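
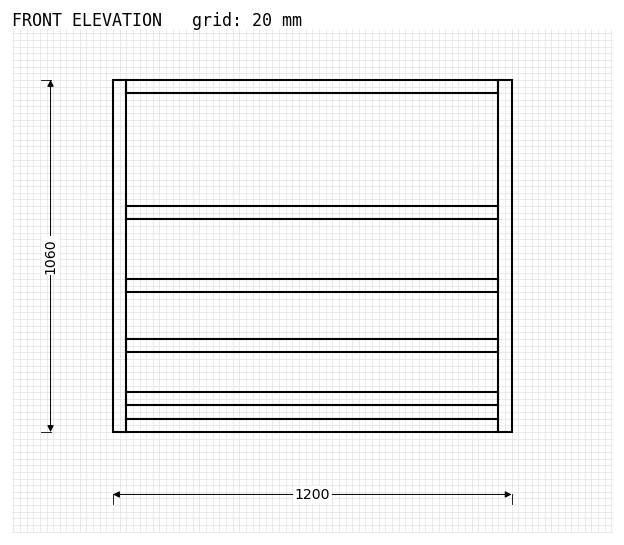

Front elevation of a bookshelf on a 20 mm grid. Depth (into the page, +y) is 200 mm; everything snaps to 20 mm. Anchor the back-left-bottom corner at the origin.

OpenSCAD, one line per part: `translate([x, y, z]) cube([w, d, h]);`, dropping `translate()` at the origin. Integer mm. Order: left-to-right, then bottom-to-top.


cube([40, 200, 1060]);
translate([40, 0, 0]) cube([1120, 200, 40]);
translate([40, 0, 80]) cube([1120, 200, 40]);
translate([40, 0, 240]) cube([1120, 200, 40]);
translate([40, 0, 420]) cube([1120, 200, 40]);
translate([40, 0, 640]) cube([1120, 200, 40]);
translate([40, 0, 1020]) cube([1120, 200, 40]);
translate([1160, 0, 0]) cube([40, 200, 1060]);


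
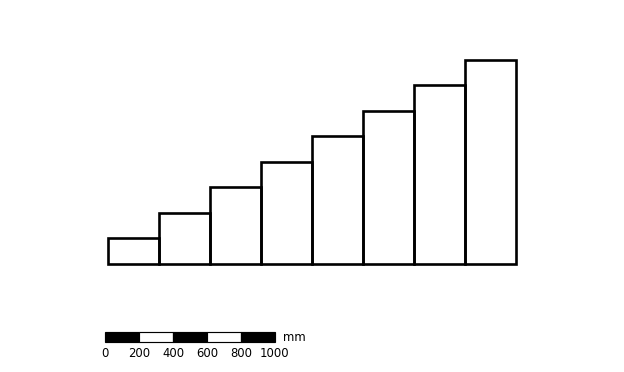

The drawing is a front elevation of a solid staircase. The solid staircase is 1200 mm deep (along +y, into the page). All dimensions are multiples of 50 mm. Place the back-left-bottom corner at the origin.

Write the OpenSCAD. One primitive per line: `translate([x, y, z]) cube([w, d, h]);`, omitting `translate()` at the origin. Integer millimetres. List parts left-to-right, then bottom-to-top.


cube([300, 1200, 150]);
translate([300, 0, 0]) cube([300, 1200, 300]);
translate([600, 0, 0]) cube([300, 1200, 450]);
translate([900, 0, 0]) cube([300, 1200, 600]);
translate([1200, 0, 0]) cube([300, 1200, 750]);
translate([1500, 0, 0]) cube([300, 1200, 900]);
translate([1800, 0, 0]) cube([300, 1200, 1050]);
translate([2100, 0, 0]) cube([300, 1200, 1200]);


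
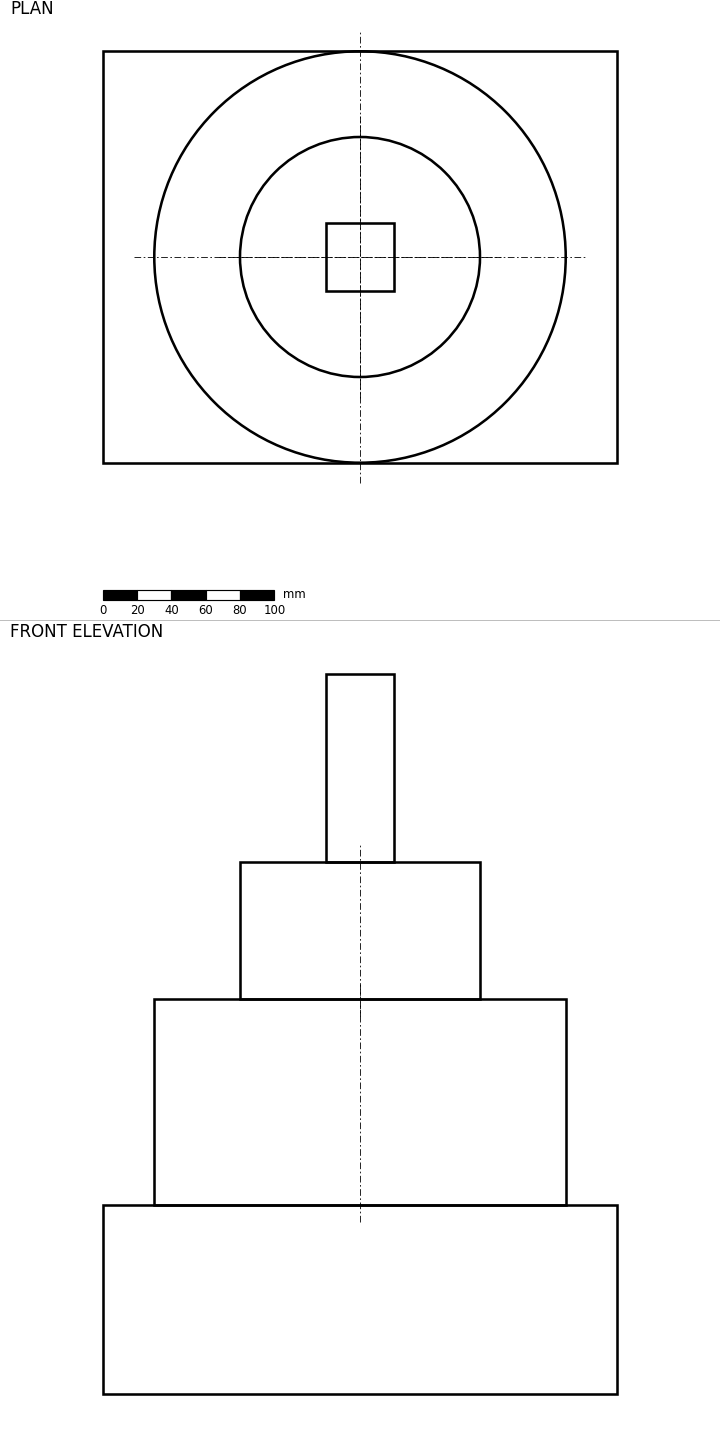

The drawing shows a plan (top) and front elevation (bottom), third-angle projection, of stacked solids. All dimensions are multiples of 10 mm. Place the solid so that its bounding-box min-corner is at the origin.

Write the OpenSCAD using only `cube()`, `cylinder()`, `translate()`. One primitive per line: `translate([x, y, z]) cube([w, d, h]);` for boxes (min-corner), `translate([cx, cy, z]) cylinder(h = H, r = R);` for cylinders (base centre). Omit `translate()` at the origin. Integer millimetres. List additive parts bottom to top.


cube([300, 240, 110]);
translate([150, 120, 110]) cylinder(h = 120, r = 120);
translate([150, 120, 230]) cylinder(h = 80, r = 70);
translate([130, 100, 310]) cube([40, 40, 110]);


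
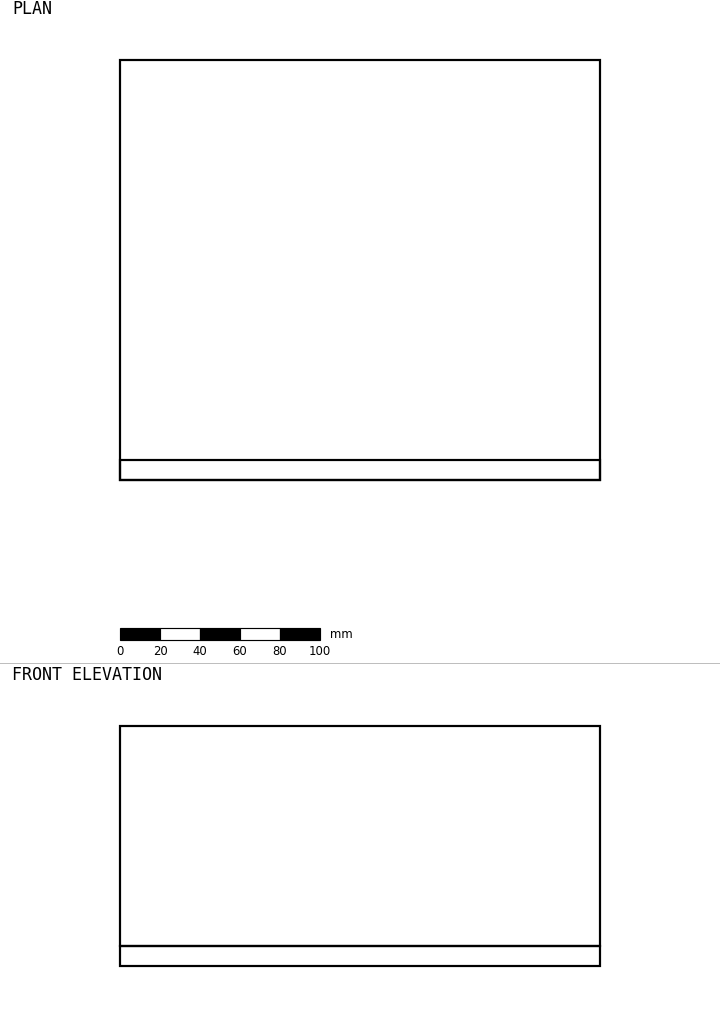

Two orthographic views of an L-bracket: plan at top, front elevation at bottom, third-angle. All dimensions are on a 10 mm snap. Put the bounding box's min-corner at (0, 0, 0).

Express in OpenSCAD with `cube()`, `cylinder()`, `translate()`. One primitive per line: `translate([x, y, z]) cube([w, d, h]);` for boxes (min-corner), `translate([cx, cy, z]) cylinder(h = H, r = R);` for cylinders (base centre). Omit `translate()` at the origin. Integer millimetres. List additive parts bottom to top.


cube([240, 210, 10]);
translate([0, 0, 10]) cube([240, 10, 110]);


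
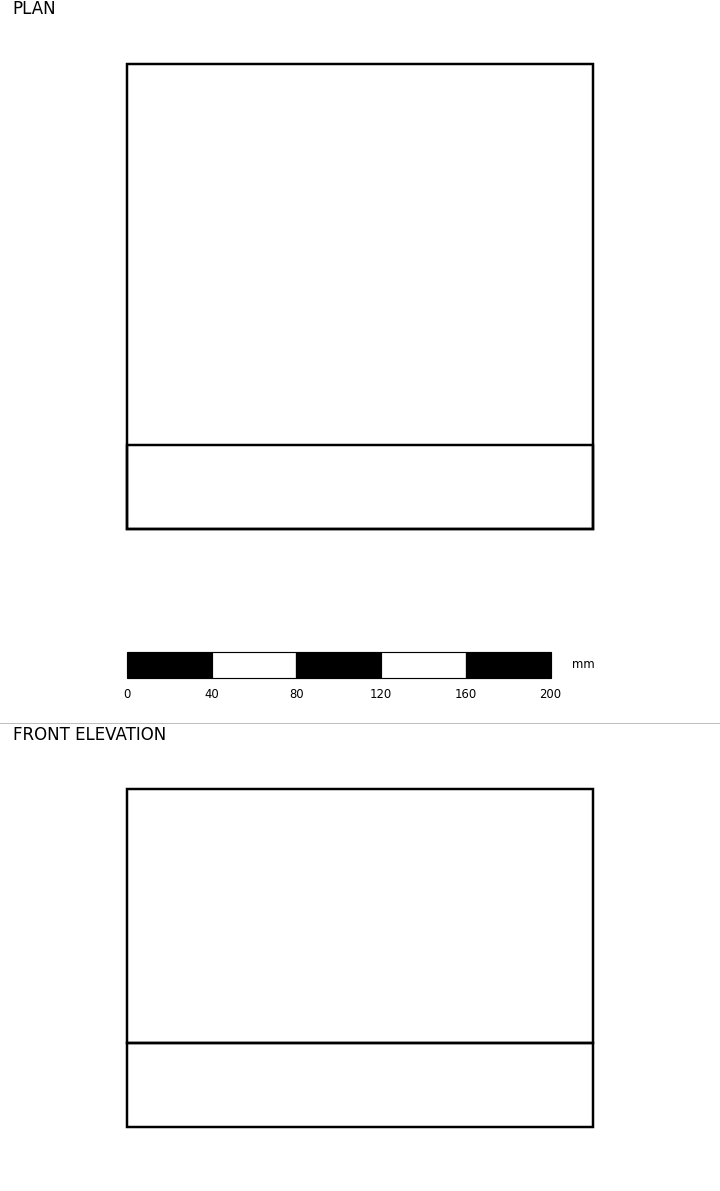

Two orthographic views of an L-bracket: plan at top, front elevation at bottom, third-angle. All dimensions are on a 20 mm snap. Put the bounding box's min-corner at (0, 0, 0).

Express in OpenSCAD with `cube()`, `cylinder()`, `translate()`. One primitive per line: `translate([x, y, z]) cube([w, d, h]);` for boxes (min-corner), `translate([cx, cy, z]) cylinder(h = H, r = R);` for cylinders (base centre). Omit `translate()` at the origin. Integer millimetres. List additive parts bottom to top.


cube([220, 220, 40]);
translate([0, 0, 40]) cube([220, 40, 120]);


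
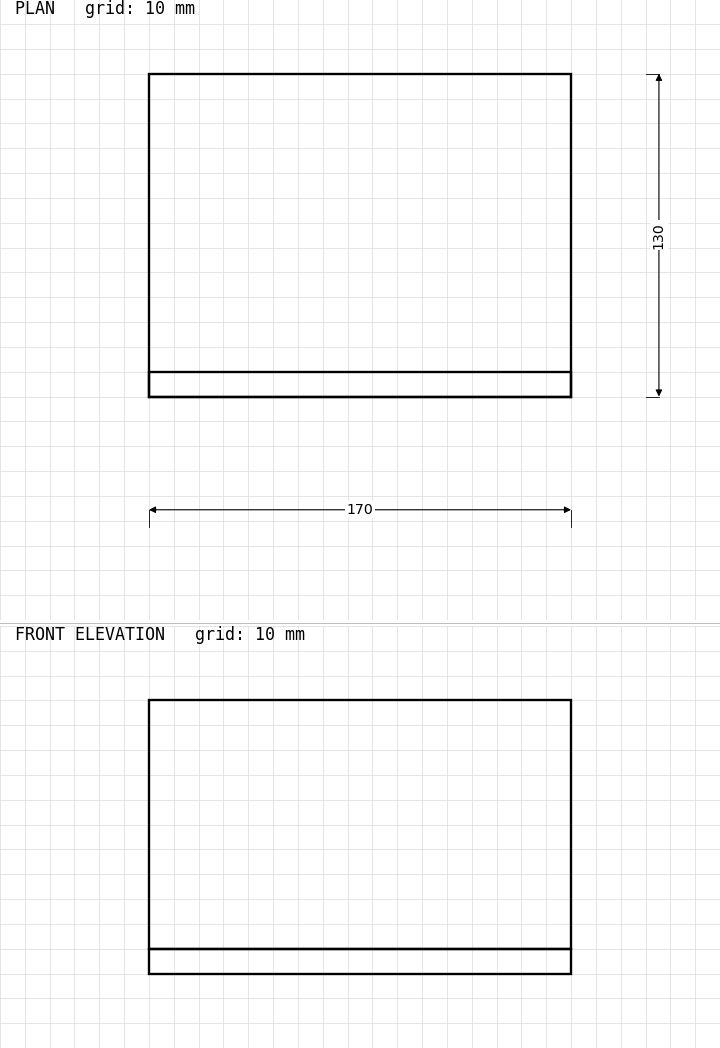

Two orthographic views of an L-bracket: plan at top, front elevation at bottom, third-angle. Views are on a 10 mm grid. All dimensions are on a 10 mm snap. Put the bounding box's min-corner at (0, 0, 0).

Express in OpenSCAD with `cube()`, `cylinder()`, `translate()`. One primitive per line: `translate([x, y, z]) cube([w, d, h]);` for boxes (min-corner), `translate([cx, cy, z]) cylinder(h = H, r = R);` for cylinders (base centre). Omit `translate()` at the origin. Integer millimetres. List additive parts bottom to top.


cube([170, 130, 10]);
translate([0, 0, 10]) cube([170, 10, 100]);


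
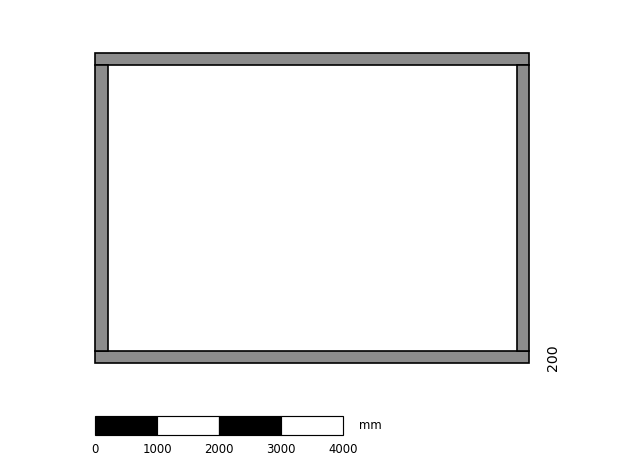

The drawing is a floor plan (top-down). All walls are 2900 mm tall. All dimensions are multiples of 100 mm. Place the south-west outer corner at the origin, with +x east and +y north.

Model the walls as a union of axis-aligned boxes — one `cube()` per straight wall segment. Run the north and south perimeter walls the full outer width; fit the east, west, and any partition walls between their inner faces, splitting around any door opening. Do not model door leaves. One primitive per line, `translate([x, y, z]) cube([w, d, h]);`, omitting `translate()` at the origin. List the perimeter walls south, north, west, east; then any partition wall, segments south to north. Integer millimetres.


cube([7000, 200, 2900]);
translate([0, 4800, 0]) cube([7000, 200, 2900]);
translate([0, 200, 0]) cube([200, 4600, 2900]);
translate([6800, 200, 0]) cube([200, 4600, 2900]);


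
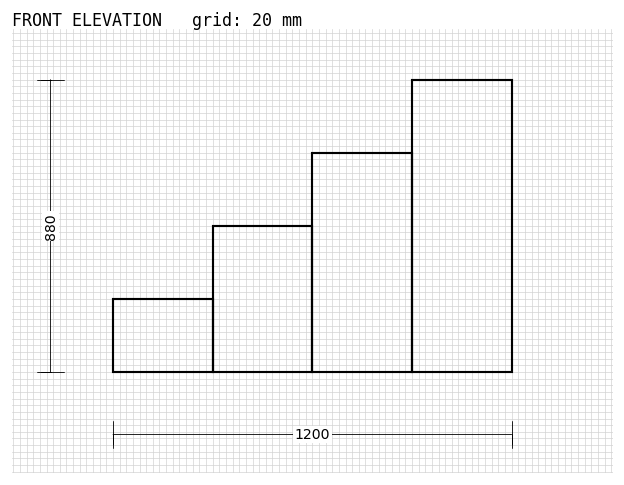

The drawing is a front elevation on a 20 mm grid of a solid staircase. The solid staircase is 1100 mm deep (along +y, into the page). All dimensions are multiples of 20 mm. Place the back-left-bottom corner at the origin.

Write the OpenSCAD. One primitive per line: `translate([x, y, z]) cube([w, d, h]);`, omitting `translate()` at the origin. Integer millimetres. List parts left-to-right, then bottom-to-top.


cube([300, 1100, 220]);
translate([300, 0, 0]) cube([300, 1100, 440]);
translate([600, 0, 0]) cube([300, 1100, 660]);
translate([900, 0, 0]) cube([300, 1100, 880]);


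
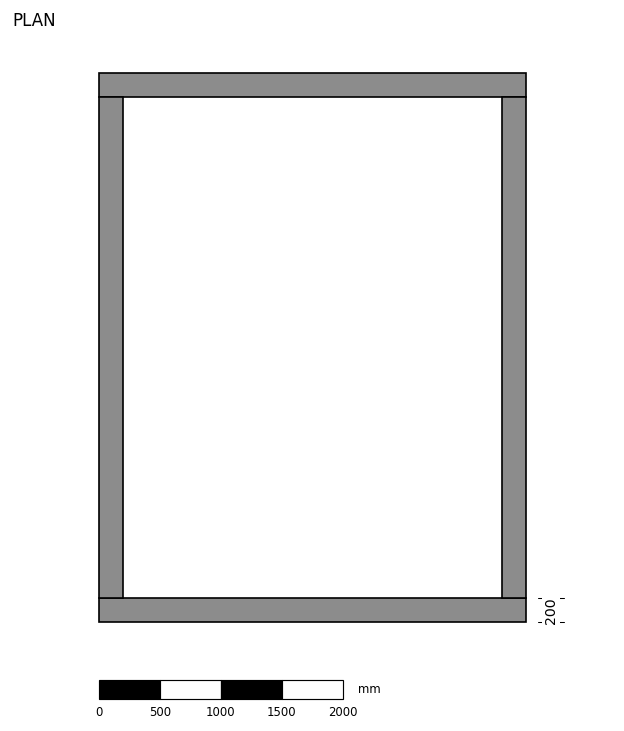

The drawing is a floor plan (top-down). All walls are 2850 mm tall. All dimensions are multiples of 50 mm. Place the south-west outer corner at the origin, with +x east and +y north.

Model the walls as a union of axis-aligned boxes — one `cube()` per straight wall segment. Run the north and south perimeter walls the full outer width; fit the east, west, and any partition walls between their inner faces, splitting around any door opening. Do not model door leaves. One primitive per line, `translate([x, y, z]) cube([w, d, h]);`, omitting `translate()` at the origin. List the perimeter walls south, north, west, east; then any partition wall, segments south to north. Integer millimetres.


cube([3500, 200, 2850]);
translate([0, 4300, 0]) cube([3500, 200, 2850]);
translate([0, 200, 0]) cube([200, 4100, 2850]);
translate([3300, 200, 0]) cube([200, 4100, 2850]);


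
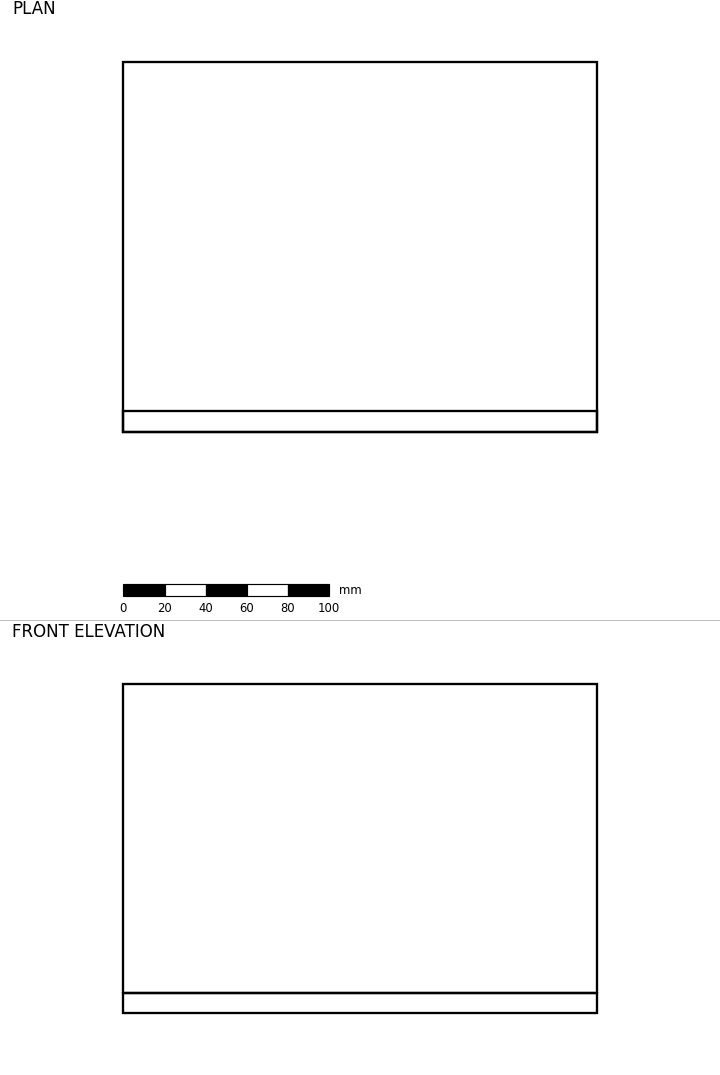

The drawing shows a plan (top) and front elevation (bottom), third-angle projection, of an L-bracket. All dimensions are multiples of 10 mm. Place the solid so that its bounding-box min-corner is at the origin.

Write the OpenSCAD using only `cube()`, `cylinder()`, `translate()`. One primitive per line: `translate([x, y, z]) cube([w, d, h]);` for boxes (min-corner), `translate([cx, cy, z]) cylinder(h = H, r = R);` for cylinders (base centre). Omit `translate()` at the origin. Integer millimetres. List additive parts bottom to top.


cube([230, 180, 10]);
translate([0, 0, 10]) cube([230, 10, 150]);


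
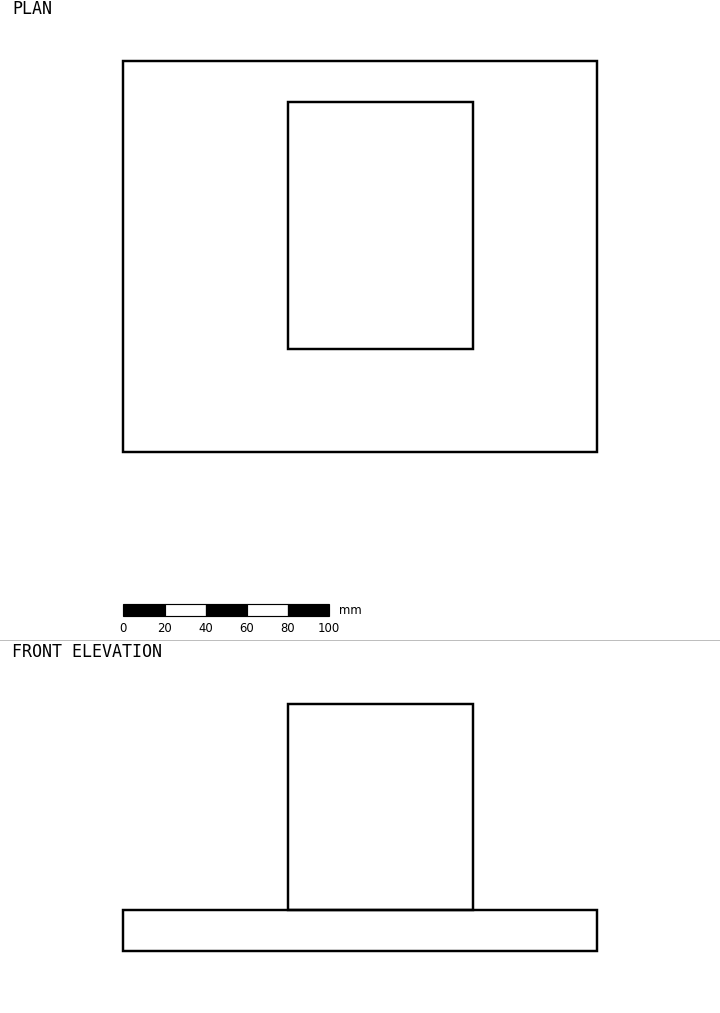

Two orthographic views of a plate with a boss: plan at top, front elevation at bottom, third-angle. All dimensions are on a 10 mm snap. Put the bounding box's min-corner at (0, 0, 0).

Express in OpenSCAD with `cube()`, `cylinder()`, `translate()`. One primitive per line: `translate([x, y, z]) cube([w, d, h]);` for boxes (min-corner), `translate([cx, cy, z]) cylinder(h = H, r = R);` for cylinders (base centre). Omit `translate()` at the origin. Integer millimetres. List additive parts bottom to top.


cube([230, 190, 20]);
translate([80, 50, 20]) cube([90, 120, 100]);


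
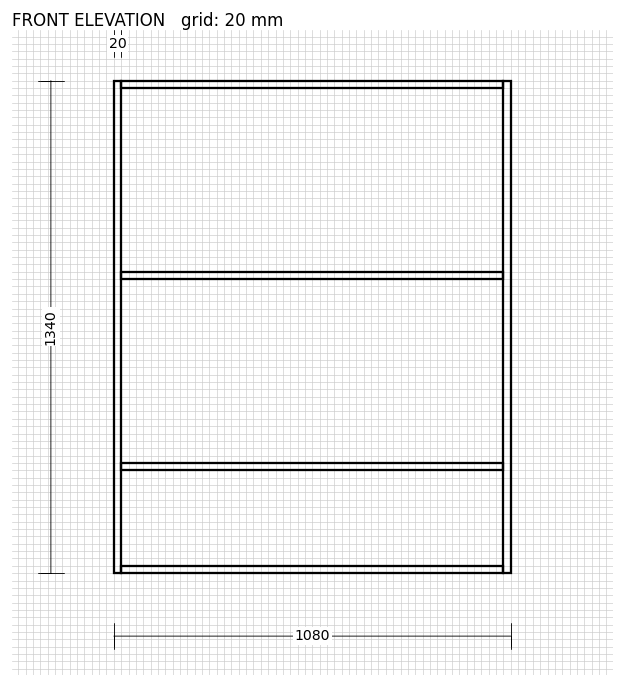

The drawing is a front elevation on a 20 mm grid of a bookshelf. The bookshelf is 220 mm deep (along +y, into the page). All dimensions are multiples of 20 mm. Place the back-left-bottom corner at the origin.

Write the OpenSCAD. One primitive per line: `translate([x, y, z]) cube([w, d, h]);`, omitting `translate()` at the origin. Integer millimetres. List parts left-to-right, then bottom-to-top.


cube([20, 220, 1340]);
translate([20, 0, 0]) cube([1040, 220, 20]);
translate([20, 0, 280]) cube([1040, 220, 20]);
translate([20, 0, 800]) cube([1040, 220, 20]);
translate([20, 0, 1320]) cube([1040, 220, 20]);
translate([1060, 0, 0]) cube([20, 220, 1340]);


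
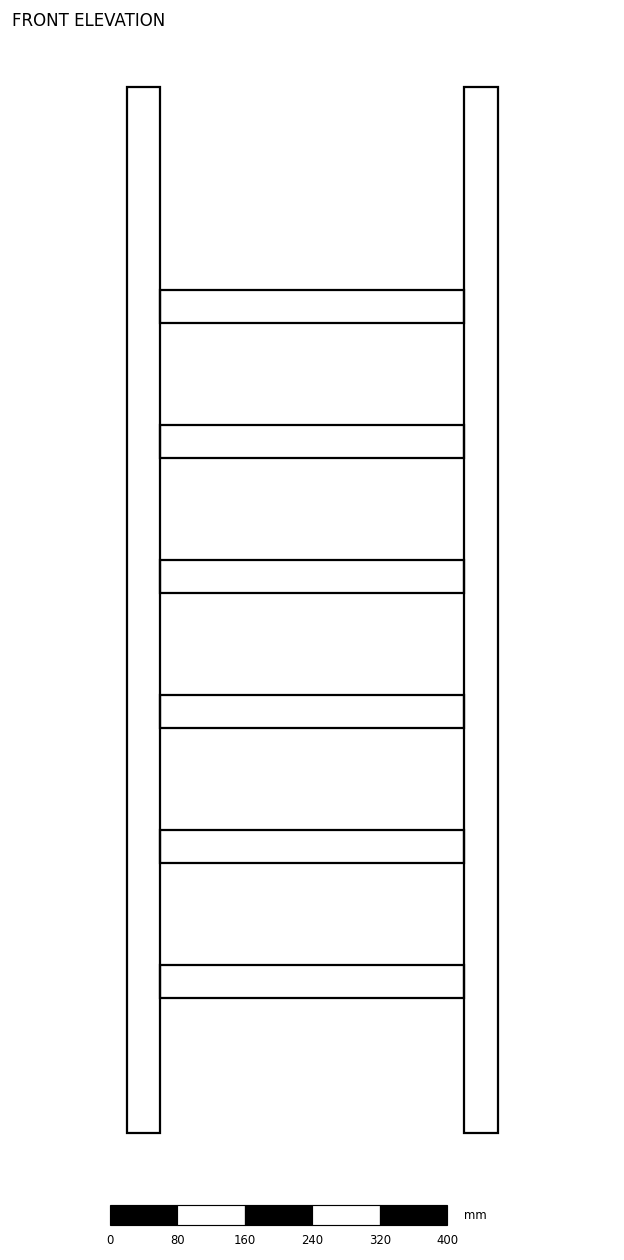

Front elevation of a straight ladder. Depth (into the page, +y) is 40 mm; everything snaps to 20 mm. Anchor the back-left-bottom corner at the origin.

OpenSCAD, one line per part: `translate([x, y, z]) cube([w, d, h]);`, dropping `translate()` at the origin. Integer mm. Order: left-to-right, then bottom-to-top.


cube([40, 40, 1240]);
translate([40, 0, 160]) cube([360, 40, 40]);
translate([40, 0, 320]) cube([360, 40, 40]);
translate([40, 0, 480]) cube([360, 40, 40]);
translate([40, 0, 640]) cube([360, 40, 40]);
translate([40, 0, 800]) cube([360, 40, 40]);
translate([40, 0, 960]) cube([360, 40, 40]);
translate([400, 0, 0]) cube([40, 40, 1240]);


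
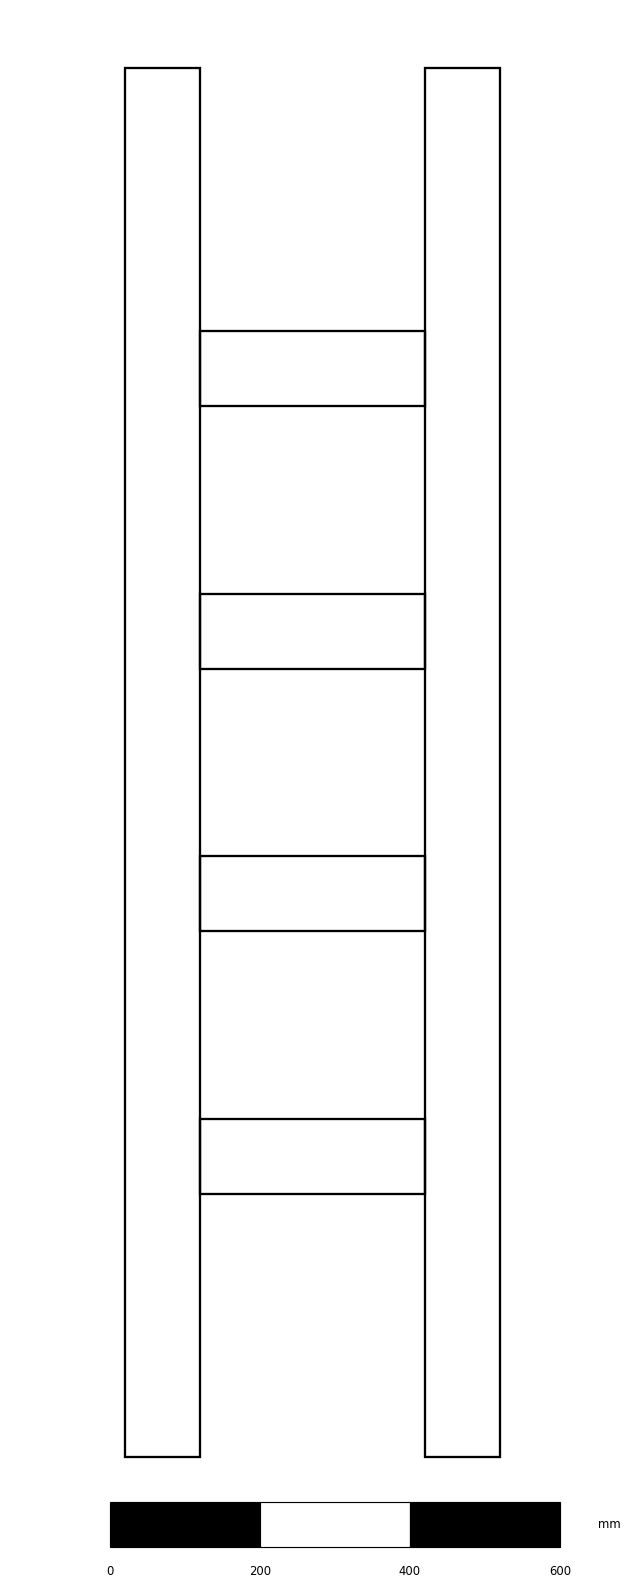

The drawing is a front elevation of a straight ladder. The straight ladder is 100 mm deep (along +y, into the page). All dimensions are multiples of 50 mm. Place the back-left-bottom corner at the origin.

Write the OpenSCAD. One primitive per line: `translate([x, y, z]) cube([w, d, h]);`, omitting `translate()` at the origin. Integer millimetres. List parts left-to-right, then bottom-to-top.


cube([100, 100, 1850]);
translate([100, 0, 350]) cube([300, 100, 100]);
translate([100, 0, 700]) cube([300, 100, 100]);
translate([100, 0, 1050]) cube([300, 100, 100]);
translate([100, 0, 1400]) cube([300, 100, 100]);
translate([400, 0, 0]) cube([100, 100, 1850]);


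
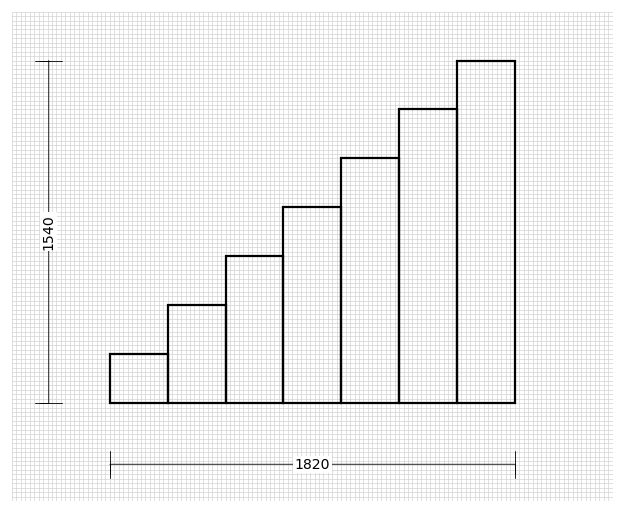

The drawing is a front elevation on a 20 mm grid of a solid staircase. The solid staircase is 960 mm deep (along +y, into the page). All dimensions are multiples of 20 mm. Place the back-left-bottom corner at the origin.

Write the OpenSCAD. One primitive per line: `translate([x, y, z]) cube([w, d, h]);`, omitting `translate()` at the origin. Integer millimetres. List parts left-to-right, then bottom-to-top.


cube([260, 960, 220]);
translate([260, 0, 0]) cube([260, 960, 440]);
translate([520, 0, 0]) cube([260, 960, 660]);
translate([780, 0, 0]) cube([260, 960, 880]);
translate([1040, 0, 0]) cube([260, 960, 1100]);
translate([1300, 0, 0]) cube([260, 960, 1320]);
translate([1560, 0, 0]) cube([260, 960, 1540]);


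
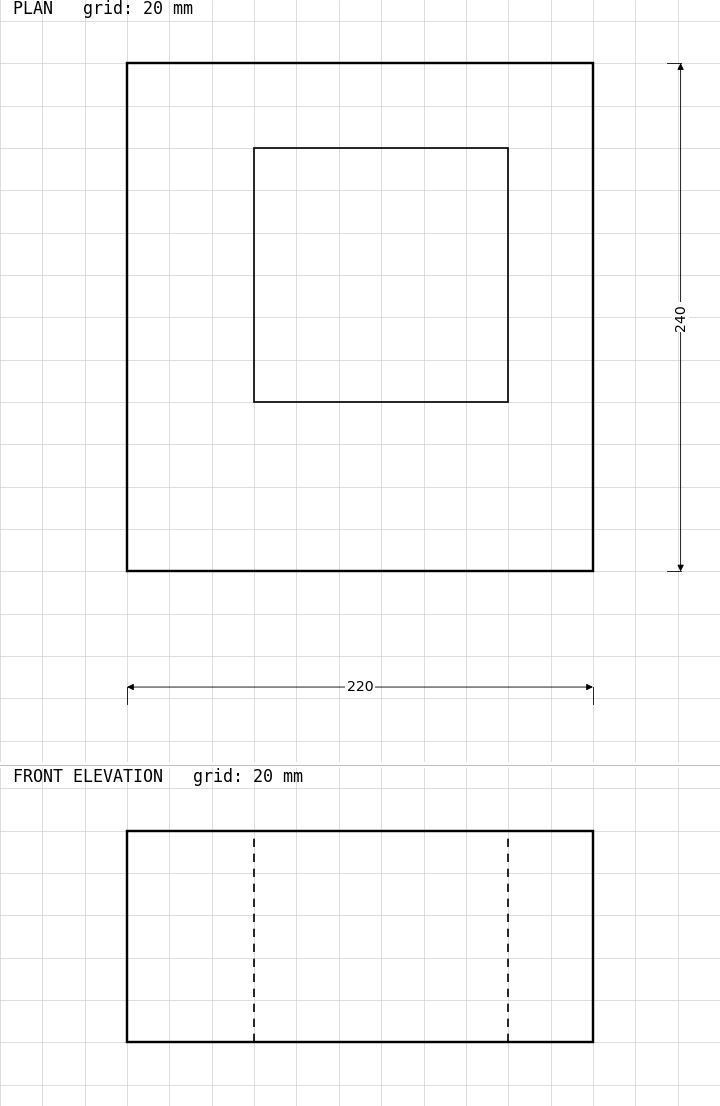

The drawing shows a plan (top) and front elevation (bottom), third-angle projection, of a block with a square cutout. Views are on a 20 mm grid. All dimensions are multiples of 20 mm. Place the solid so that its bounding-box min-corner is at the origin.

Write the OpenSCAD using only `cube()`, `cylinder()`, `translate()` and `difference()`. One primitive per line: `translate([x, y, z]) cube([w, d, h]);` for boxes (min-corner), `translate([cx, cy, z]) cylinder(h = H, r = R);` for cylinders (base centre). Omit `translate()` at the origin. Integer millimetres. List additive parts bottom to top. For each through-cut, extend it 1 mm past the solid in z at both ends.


difference() {
  cube([220, 240, 100]);
  translate([60, 80, -1]) cube([120, 120, 102]);
}


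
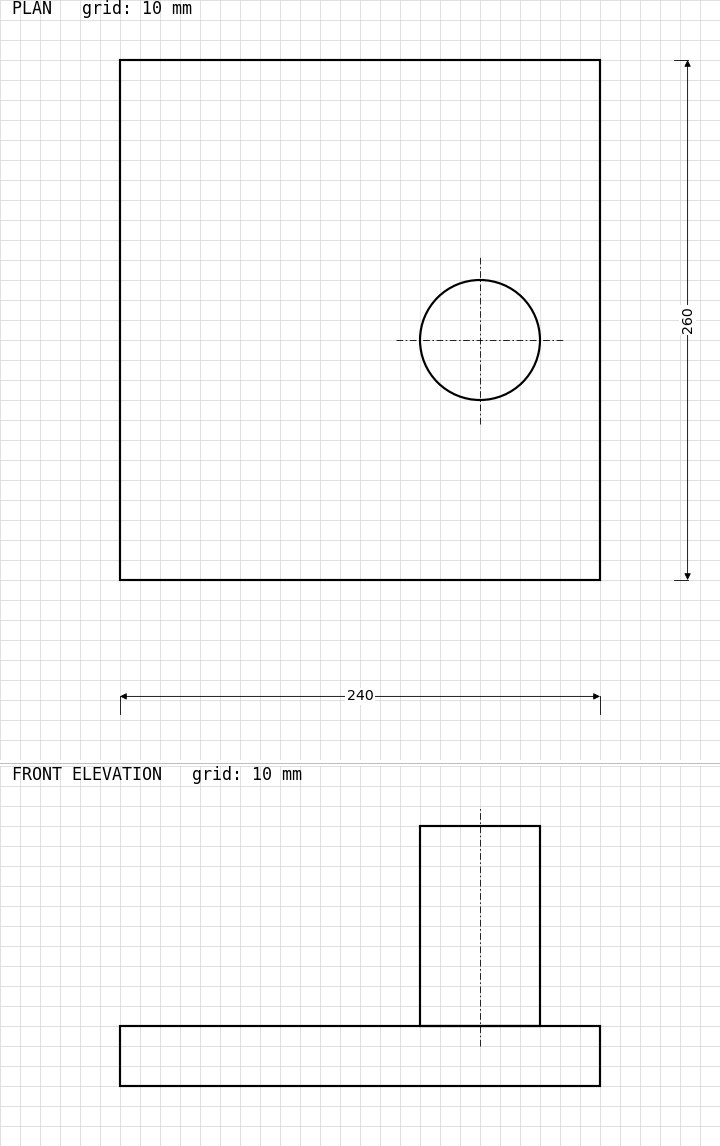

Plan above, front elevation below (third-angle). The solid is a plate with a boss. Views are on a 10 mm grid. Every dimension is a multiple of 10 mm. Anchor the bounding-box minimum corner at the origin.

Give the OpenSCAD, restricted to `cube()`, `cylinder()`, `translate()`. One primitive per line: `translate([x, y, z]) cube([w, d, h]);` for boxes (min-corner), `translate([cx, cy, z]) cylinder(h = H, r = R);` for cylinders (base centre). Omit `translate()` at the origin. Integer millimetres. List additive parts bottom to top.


cube([240, 260, 30]);
translate([180, 120, 30]) cylinder(h = 100, r = 30);


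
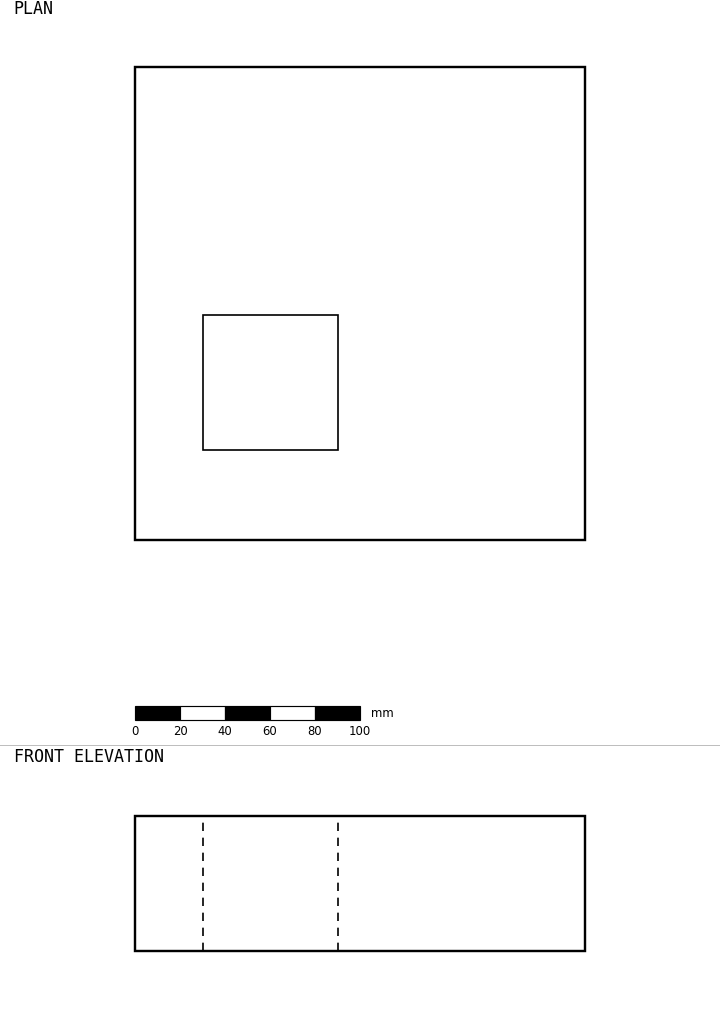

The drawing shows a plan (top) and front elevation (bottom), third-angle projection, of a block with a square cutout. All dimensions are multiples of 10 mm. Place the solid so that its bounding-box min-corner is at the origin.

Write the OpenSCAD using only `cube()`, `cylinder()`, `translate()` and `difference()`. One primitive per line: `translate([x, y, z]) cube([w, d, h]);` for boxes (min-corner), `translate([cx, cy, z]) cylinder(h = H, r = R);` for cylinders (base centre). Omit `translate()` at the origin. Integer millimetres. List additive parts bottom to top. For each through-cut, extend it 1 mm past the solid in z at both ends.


difference() {
  cube([200, 210, 60]);
  translate([30, 40, -1]) cube([60, 60, 62]);
}


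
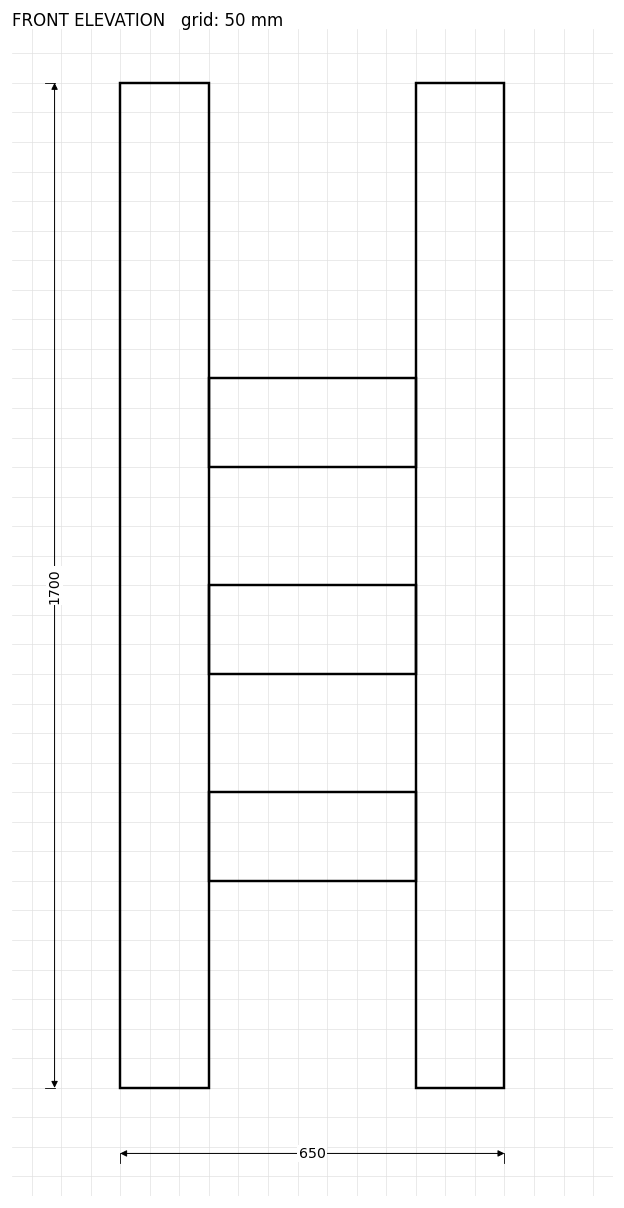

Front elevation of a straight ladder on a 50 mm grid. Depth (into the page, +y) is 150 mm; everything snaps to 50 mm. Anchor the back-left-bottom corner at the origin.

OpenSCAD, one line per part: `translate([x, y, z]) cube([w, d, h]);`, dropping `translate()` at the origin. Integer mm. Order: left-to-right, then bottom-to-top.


cube([150, 150, 1700]);
translate([150, 0, 350]) cube([350, 150, 150]);
translate([150, 0, 700]) cube([350, 150, 150]);
translate([150, 0, 1050]) cube([350, 150, 150]);
translate([500, 0, 0]) cube([150, 150, 1700]);


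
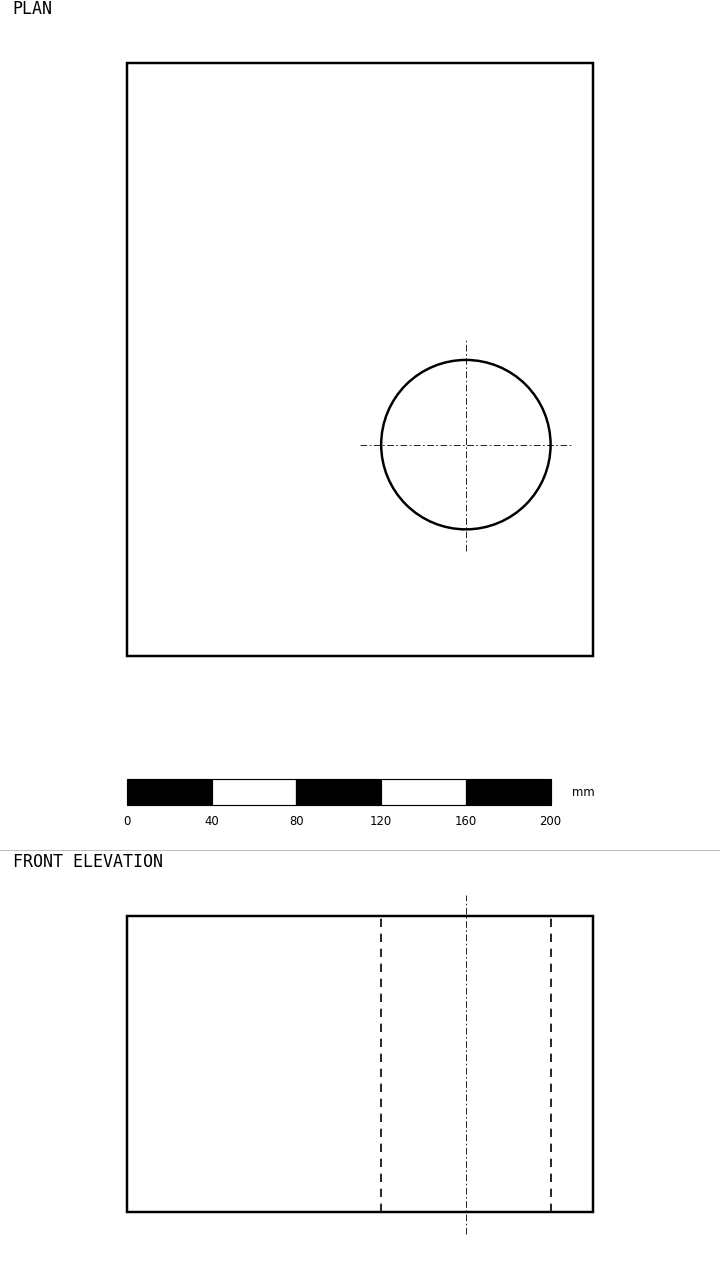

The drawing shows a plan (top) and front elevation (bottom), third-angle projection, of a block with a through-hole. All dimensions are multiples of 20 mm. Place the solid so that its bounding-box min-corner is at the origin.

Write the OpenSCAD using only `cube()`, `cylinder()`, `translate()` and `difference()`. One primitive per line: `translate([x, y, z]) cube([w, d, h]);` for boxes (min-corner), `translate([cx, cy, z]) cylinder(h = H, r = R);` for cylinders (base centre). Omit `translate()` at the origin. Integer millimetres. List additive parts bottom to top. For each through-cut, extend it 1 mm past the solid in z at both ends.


difference() {
  cube([220, 280, 140]);
  translate([160, 100, -1]) cylinder(h = 142, r = 40);
}


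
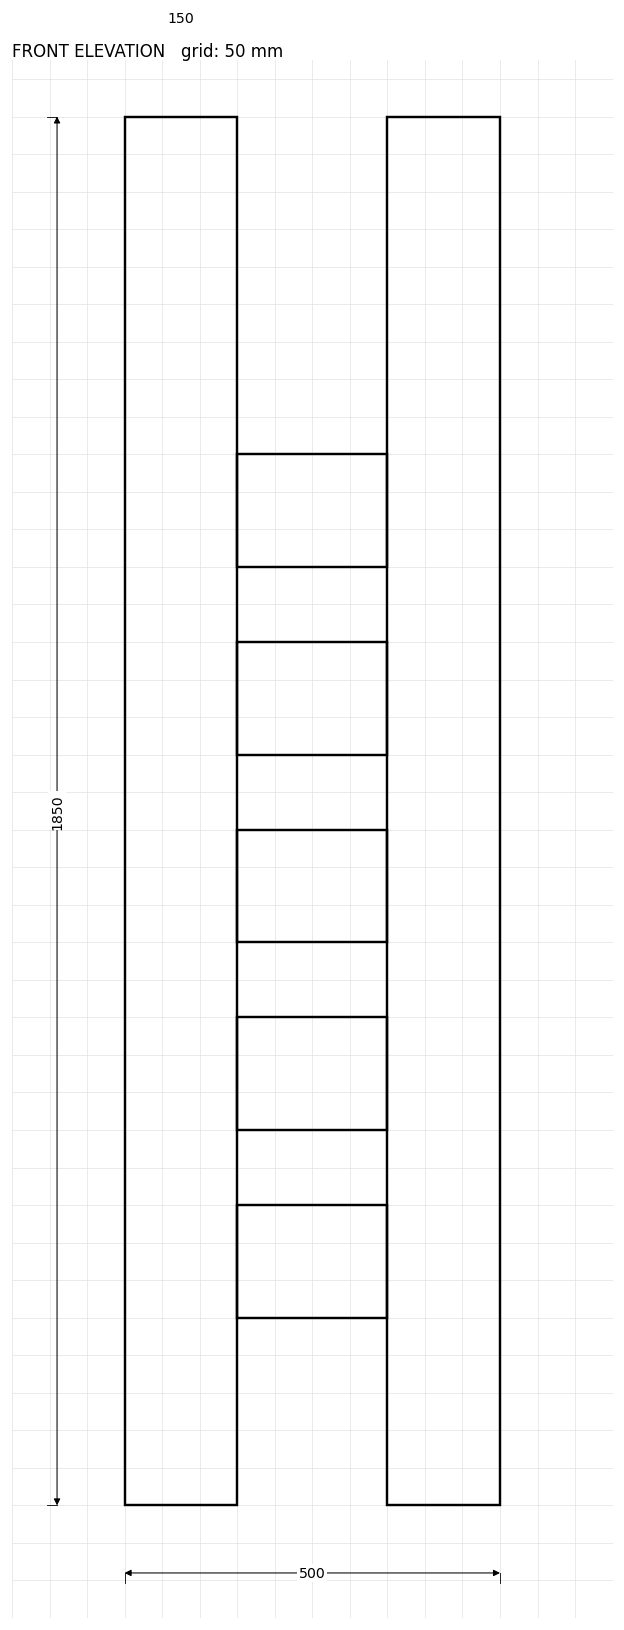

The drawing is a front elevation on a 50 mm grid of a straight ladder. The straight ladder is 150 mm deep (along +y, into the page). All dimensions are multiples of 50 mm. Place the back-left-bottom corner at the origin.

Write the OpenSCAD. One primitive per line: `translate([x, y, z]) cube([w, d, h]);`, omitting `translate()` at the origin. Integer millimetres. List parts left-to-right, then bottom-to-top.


cube([150, 150, 1850]);
translate([150, 0, 250]) cube([200, 150, 150]);
translate([150, 0, 500]) cube([200, 150, 150]);
translate([150, 0, 750]) cube([200, 150, 150]);
translate([150, 0, 1000]) cube([200, 150, 150]);
translate([150, 0, 1250]) cube([200, 150, 150]);
translate([350, 0, 0]) cube([150, 150, 1850]);


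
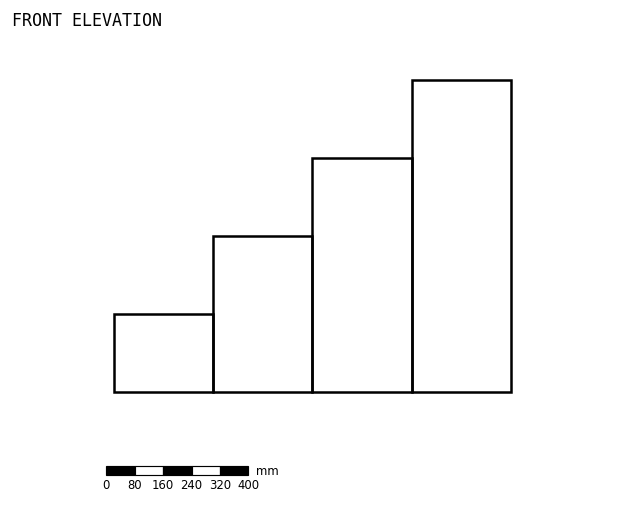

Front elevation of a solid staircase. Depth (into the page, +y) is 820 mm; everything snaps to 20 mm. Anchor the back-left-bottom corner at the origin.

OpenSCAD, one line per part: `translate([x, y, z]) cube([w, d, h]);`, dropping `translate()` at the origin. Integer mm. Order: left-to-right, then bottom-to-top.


cube([280, 820, 220]);
translate([280, 0, 0]) cube([280, 820, 440]);
translate([560, 0, 0]) cube([280, 820, 660]);
translate([840, 0, 0]) cube([280, 820, 880]);


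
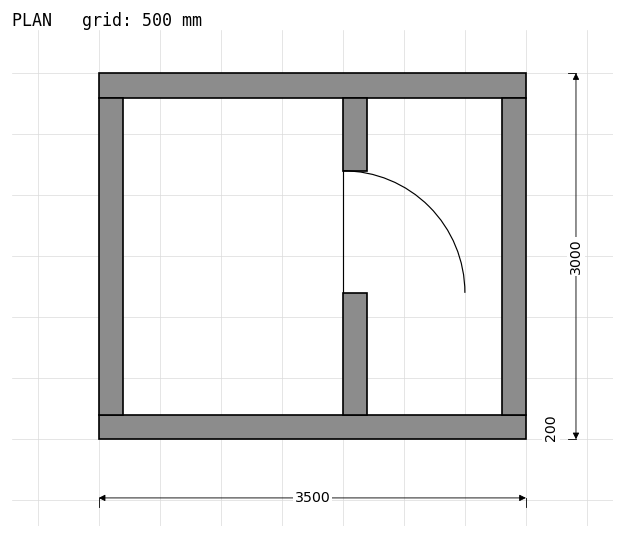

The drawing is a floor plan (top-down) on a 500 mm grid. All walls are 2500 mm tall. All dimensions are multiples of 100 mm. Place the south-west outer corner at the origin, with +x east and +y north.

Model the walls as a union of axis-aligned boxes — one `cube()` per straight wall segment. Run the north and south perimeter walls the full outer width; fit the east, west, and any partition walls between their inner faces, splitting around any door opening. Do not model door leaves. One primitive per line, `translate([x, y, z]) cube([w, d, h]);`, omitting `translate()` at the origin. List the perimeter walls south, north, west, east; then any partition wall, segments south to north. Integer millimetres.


cube([3500, 200, 2500]);
translate([0, 2800, 0]) cube([3500, 200, 2500]);
translate([0, 200, 0]) cube([200, 2600, 2500]);
translate([3300, 200, 0]) cube([200, 2600, 2500]);
translate([2000, 200, 0]) cube([200, 1000, 2500]);
translate([2000, 2200, 0]) cube([200, 600, 2500]);


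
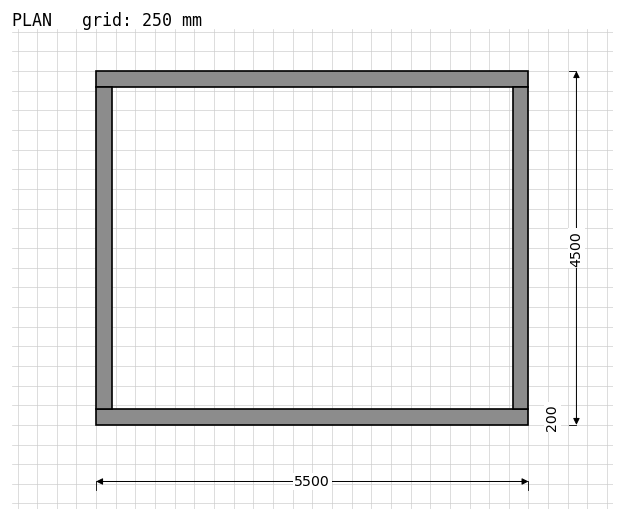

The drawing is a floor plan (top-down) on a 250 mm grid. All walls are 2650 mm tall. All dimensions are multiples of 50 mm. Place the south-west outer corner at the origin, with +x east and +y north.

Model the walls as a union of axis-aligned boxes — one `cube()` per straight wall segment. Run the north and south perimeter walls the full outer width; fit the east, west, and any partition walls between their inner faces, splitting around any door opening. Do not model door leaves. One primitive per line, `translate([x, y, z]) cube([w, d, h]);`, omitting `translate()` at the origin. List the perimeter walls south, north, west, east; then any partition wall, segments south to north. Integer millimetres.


cube([5500, 200, 2650]);
translate([0, 4300, 0]) cube([5500, 200, 2650]);
translate([0, 200, 0]) cube([200, 4100, 2650]);
translate([5300, 200, 0]) cube([200, 4100, 2650]);


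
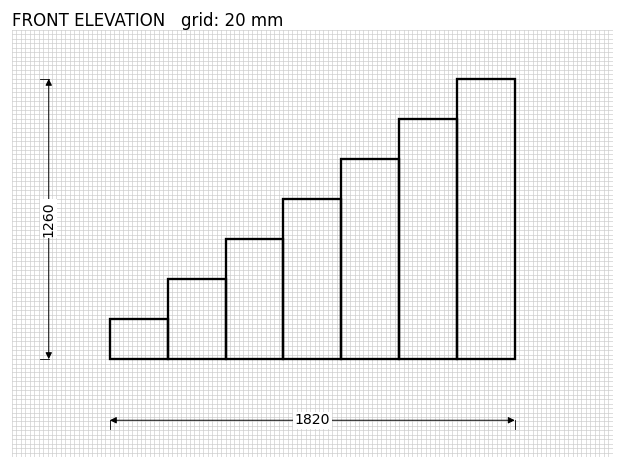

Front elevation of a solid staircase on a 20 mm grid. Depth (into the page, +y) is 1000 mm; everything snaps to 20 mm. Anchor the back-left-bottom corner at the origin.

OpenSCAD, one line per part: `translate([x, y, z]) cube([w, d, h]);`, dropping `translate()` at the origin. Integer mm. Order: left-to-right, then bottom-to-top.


cube([260, 1000, 180]);
translate([260, 0, 0]) cube([260, 1000, 360]);
translate([520, 0, 0]) cube([260, 1000, 540]);
translate([780, 0, 0]) cube([260, 1000, 720]);
translate([1040, 0, 0]) cube([260, 1000, 900]);
translate([1300, 0, 0]) cube([260, 1000, 1080]);
translate([1560, 0, 0]) cube([260, 1000, 1260]);


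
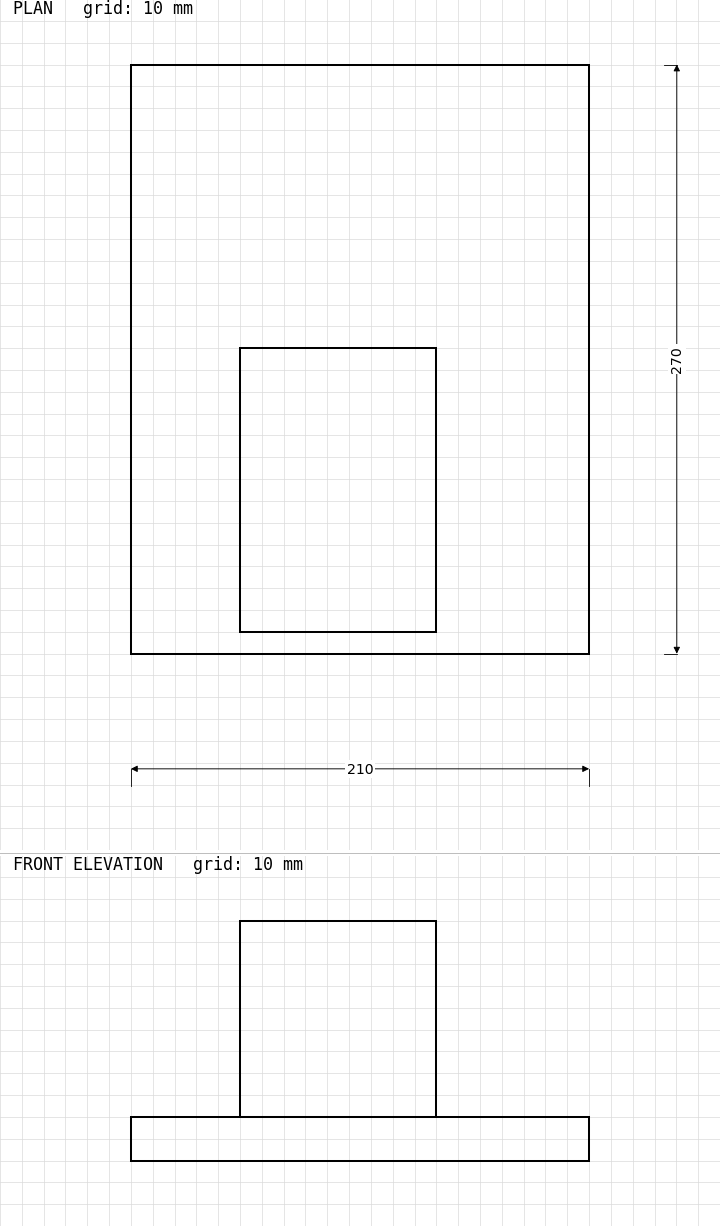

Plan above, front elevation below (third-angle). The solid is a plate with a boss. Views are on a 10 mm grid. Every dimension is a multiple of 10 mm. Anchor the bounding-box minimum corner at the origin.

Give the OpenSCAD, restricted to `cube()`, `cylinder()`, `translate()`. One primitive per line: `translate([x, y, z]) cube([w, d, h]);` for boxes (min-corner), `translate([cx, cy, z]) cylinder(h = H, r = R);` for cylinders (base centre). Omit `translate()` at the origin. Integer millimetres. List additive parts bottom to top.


cube([210, 270, 20]);
translate([50, 10, 20]) cube([90, 130, 90]);


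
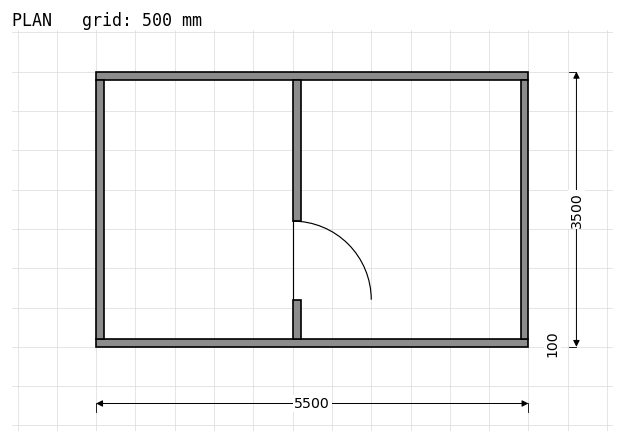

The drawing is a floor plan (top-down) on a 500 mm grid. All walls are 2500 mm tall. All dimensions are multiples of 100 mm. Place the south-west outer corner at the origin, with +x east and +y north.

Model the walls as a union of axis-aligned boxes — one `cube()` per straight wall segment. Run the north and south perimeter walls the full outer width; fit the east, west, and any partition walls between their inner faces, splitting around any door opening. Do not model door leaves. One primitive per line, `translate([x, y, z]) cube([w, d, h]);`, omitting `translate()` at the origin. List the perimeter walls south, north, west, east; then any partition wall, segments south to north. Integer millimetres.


cube([5500, 100, 2500]);
translate([0, 3400, 0]) cube([5500, 100, 2500]);
translate([0, 100, 0]) cube([100, 3300, 2500]);
translate([5400, 100, 0]) cube([100, 3300, 2500]);
translate([2500, 100, 0]) cube([100, 500, 2500]);
translate([2500, 1600, 0]) cube([100, 1800, 2500]);


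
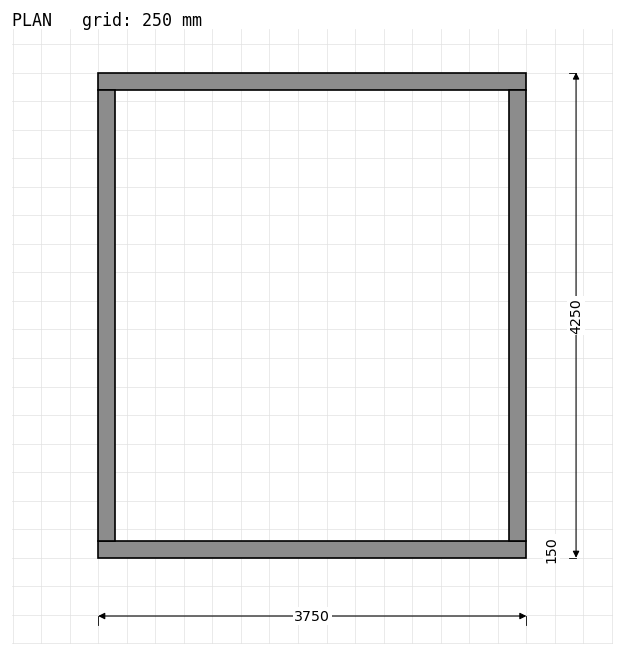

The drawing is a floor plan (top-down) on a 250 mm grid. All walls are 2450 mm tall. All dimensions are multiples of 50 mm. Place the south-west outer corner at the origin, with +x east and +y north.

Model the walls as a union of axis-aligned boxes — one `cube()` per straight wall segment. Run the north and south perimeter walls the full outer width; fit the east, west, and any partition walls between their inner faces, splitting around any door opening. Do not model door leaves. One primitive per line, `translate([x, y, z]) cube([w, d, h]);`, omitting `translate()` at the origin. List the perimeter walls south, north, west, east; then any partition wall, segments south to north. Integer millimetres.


cube([3750, 150, 2450]);
translate([0, 4100, 0]) cube([3750, 150, 2450]);
translate([0, 150, 0]) cube([150, 3950, 2450]);
translate([3600, 150, 0]) cube([150, 3950, 2450]);


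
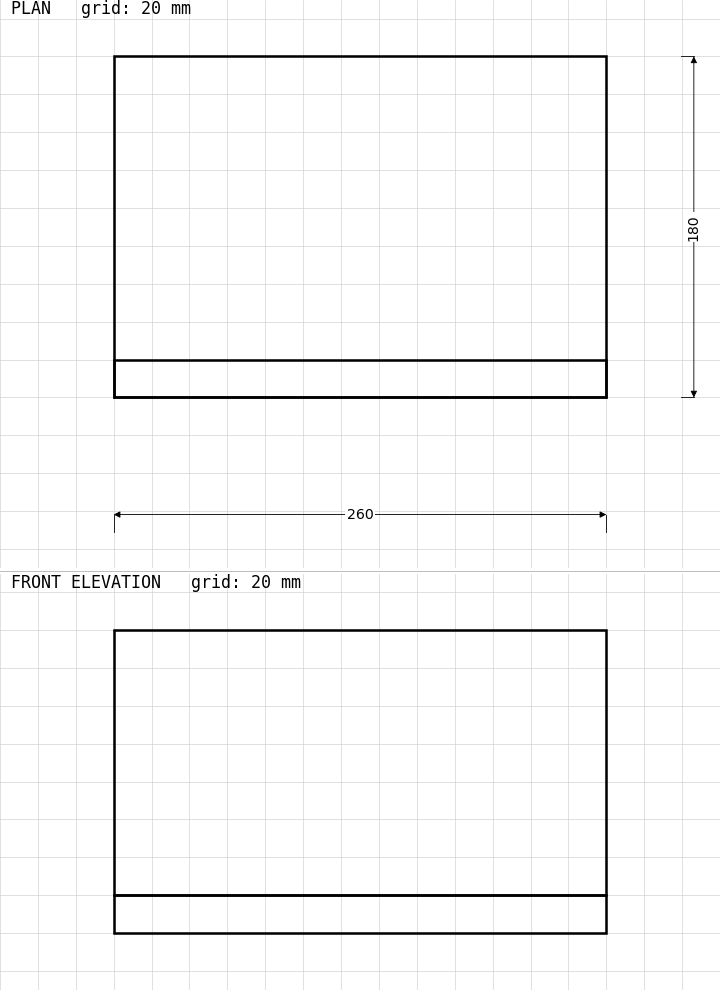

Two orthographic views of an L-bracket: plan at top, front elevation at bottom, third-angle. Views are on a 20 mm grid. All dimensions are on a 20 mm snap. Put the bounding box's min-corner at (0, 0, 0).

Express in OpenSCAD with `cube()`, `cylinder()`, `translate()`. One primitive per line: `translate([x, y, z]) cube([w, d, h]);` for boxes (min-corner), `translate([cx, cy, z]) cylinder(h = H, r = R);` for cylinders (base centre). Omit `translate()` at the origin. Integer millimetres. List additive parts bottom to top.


cube([260, 180, 20]);
translate([0, 0, 20]) cube([260, 20, 140]);


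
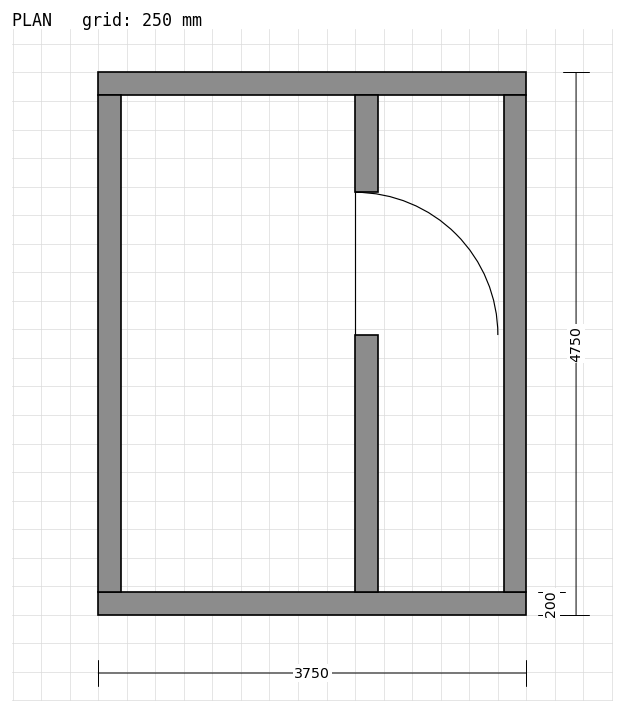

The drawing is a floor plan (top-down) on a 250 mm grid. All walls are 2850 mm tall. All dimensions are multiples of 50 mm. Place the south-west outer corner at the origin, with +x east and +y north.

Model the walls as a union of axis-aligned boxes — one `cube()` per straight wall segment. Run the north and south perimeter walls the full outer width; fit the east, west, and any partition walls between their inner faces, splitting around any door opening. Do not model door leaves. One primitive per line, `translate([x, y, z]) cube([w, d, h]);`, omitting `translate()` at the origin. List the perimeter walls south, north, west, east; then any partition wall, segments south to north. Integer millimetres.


cube([3750, 200, 2850]);
translate([0, 4550, 0]) cube([3750, 200, 2850]);
translate([0, 200, 0]) cube([200, 4350, 2850]);
translate([3550, 200, 0]) cube([200, 4350, 2850]);
translate([2250, 200, 0]) cube([200, 2250, 2850]);
translate([2250, 3700, 0]) cube([200, 850, 2850]);


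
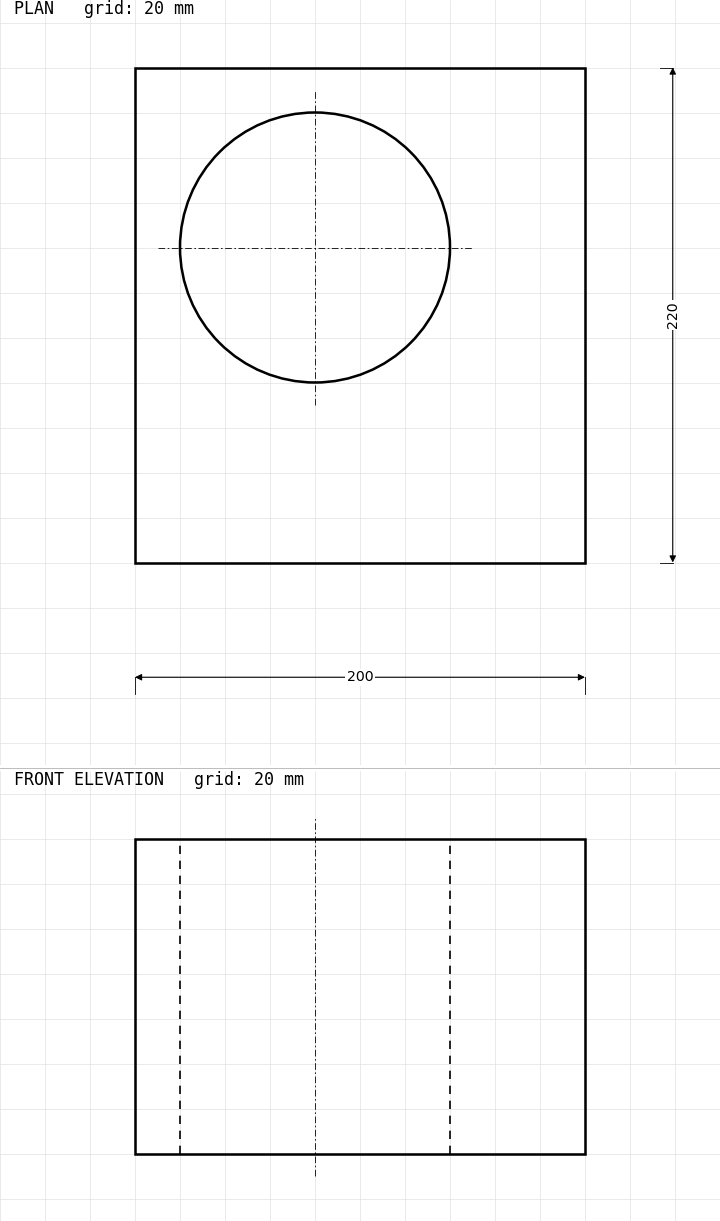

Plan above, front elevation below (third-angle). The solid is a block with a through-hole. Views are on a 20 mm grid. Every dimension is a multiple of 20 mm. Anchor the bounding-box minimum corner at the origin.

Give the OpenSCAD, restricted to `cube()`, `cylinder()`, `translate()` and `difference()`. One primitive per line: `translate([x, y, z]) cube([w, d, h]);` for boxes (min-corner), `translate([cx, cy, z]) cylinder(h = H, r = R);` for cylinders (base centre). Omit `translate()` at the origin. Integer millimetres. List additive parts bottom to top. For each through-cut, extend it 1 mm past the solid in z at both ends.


difference() {
  cube([200, 220, 140]);
  translate([80, 140, -1]) cylinder(h = 142, r = 60);
}


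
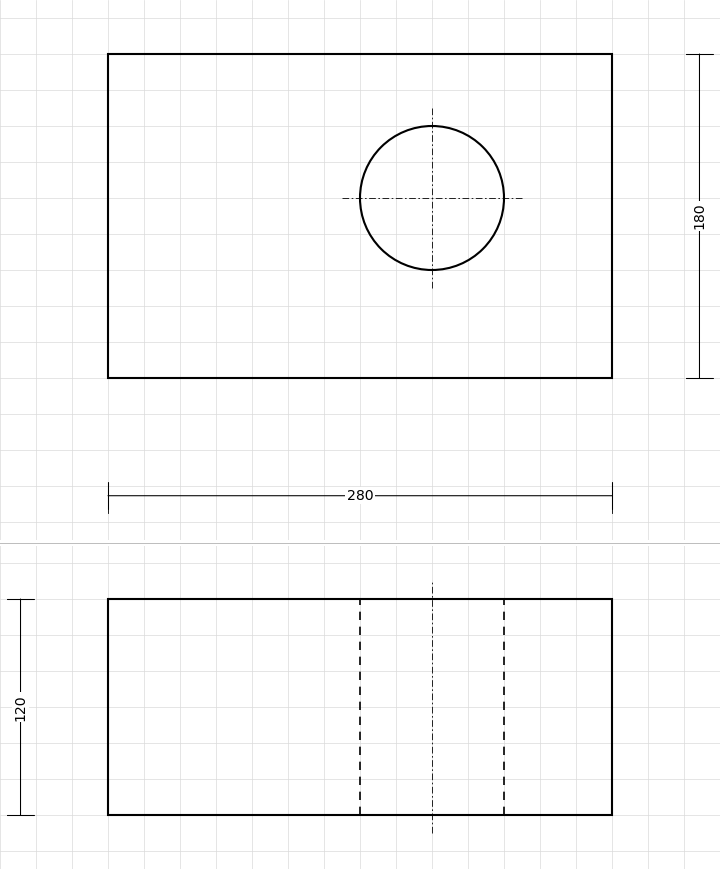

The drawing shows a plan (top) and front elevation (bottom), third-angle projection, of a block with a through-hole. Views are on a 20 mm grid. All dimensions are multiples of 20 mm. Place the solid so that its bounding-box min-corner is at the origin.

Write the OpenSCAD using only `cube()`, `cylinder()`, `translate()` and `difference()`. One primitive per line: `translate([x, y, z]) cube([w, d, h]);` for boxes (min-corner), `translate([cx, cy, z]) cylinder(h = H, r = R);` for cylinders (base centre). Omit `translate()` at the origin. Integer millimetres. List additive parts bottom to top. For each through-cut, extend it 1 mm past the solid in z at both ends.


difference() {
  cube([280, 180, 120]);
  translate([180, 100, -1]) cylinder(h = 122, r = 40);
}


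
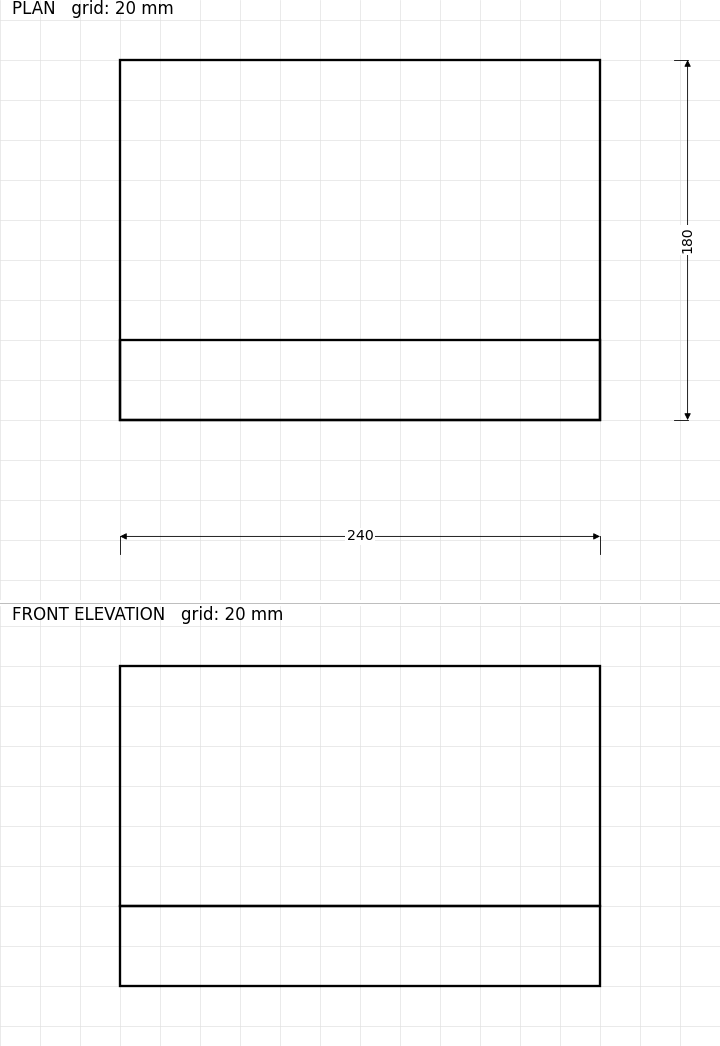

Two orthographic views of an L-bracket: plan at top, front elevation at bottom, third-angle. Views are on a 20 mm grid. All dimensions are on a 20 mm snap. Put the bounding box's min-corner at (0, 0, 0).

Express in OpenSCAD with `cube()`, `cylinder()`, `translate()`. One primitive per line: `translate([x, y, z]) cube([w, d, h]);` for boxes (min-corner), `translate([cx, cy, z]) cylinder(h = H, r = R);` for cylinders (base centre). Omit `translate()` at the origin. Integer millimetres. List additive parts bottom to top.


cube([240, 180, 40]);
translate([0, 0, 40]) cube([240, 40, 120]);


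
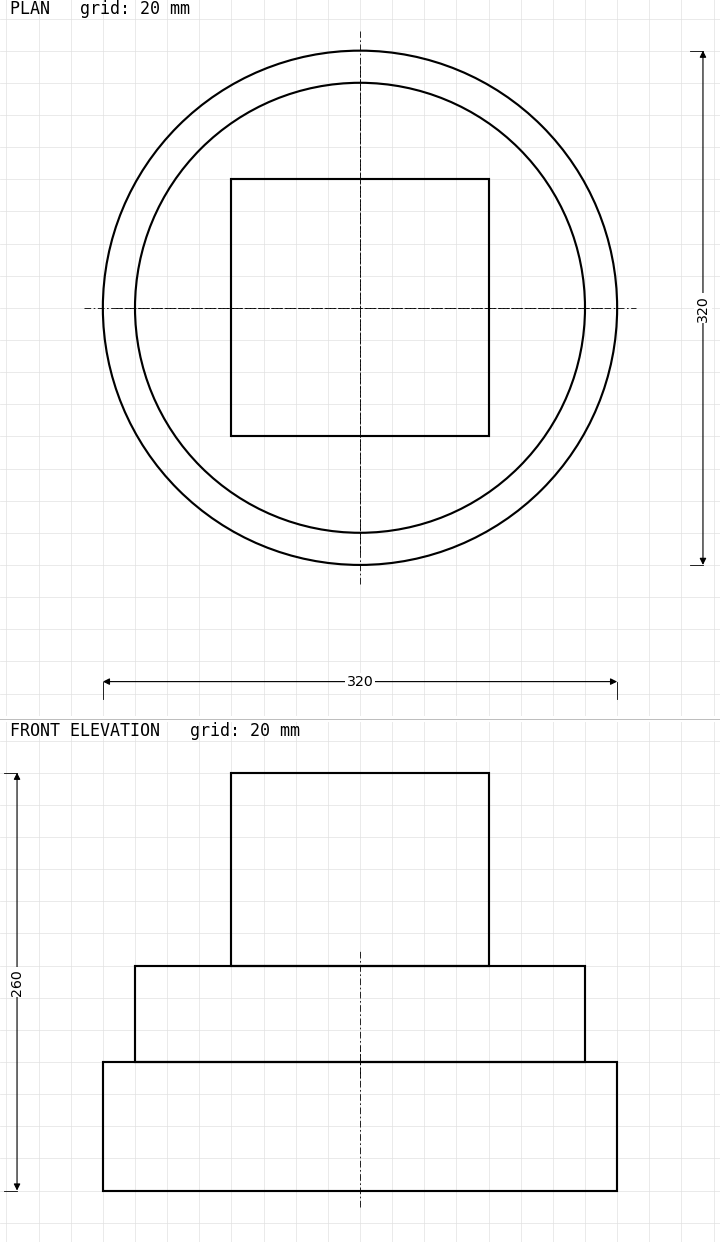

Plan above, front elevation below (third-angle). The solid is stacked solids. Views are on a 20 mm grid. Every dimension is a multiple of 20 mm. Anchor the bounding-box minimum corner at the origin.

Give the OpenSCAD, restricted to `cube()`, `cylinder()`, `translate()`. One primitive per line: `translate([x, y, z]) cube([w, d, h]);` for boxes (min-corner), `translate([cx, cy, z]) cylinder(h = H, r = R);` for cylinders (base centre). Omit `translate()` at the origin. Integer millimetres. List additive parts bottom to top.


translate([160, 160, 0]) cylinder(h = 80, r = 160);
translate([160, 160, 80]) cylinder(h = 60, r = 140);
translate([80, 80, 140]) cube([160, 160, 120]);


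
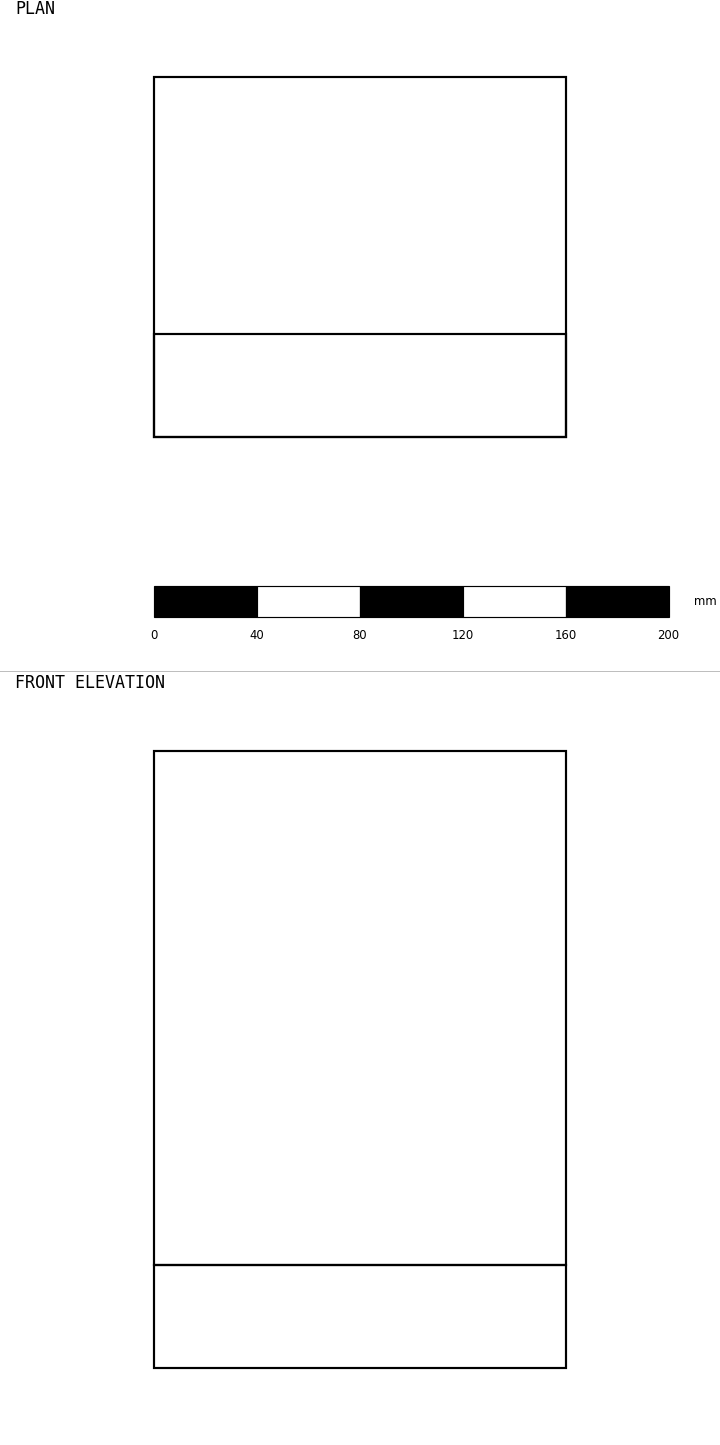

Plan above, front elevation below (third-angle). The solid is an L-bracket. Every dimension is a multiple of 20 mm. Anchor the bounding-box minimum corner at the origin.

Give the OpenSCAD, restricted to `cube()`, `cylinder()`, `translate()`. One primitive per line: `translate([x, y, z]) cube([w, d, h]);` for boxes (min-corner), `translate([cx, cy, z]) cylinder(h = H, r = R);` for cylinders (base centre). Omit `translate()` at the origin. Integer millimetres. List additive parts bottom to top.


cube([160, 140, 40]);
translate([0, 0, 40]) cube([160, 40, 200]);
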